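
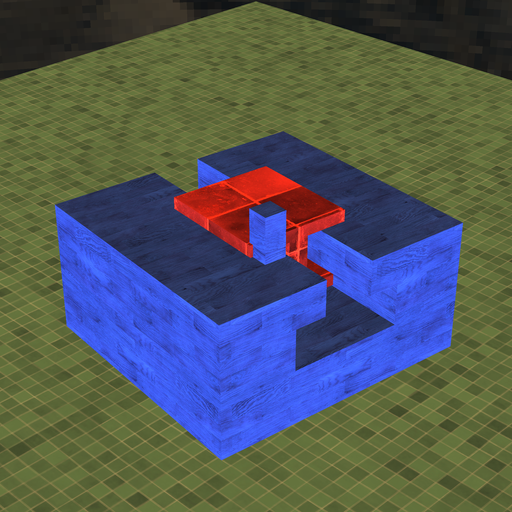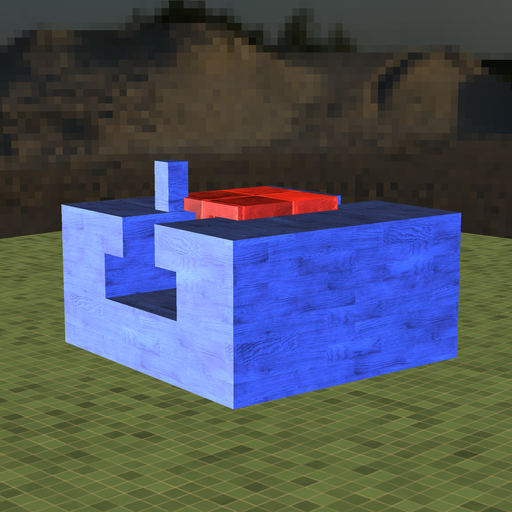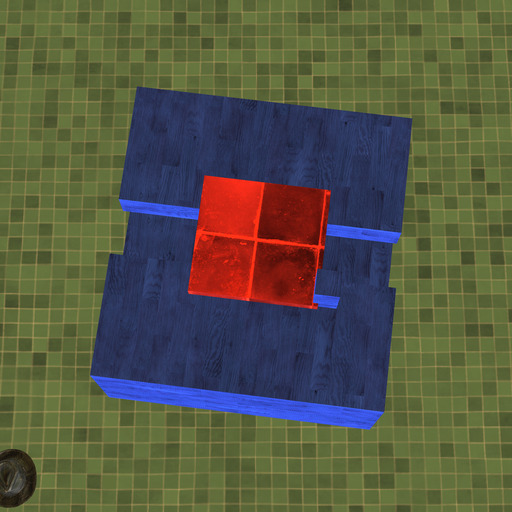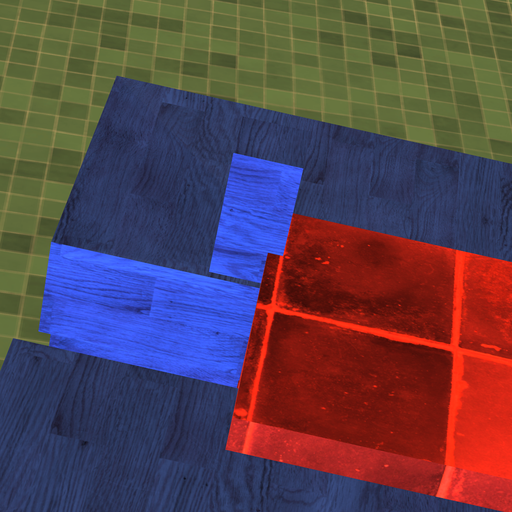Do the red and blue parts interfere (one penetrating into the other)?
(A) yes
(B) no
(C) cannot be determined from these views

(A) yes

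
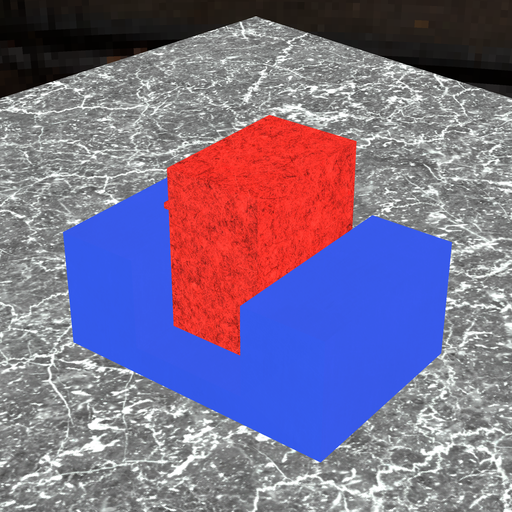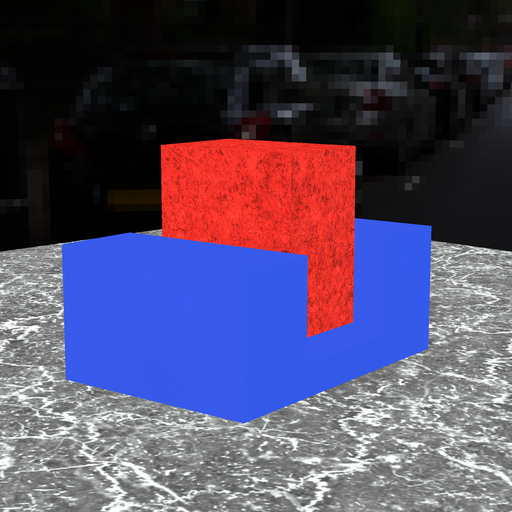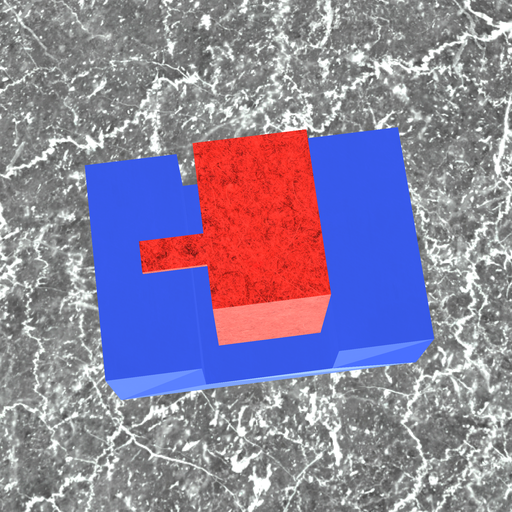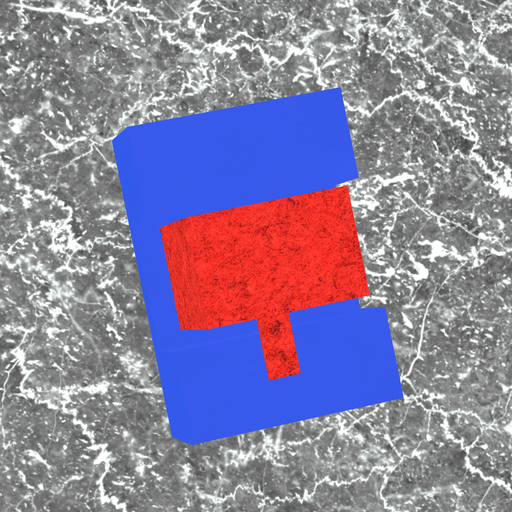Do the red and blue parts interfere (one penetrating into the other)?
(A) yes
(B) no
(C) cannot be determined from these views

(B) no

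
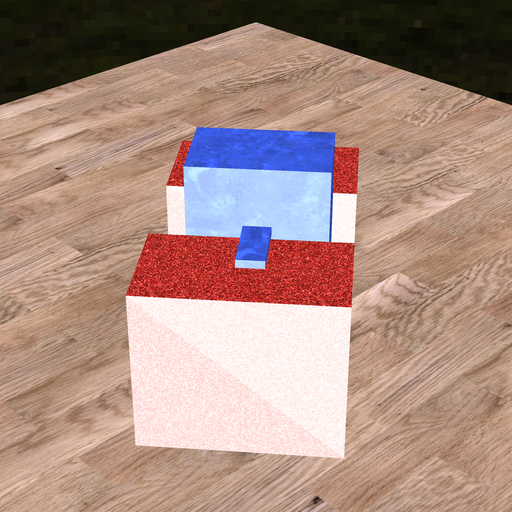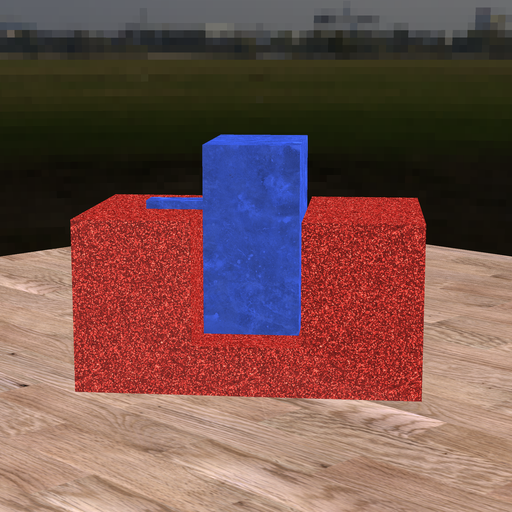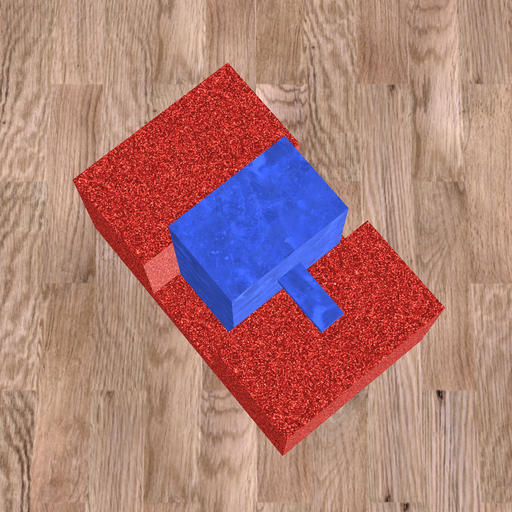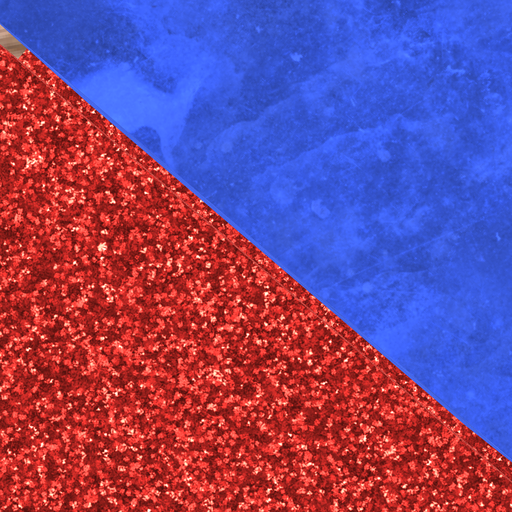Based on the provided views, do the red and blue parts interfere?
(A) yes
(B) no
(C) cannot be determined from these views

(B) no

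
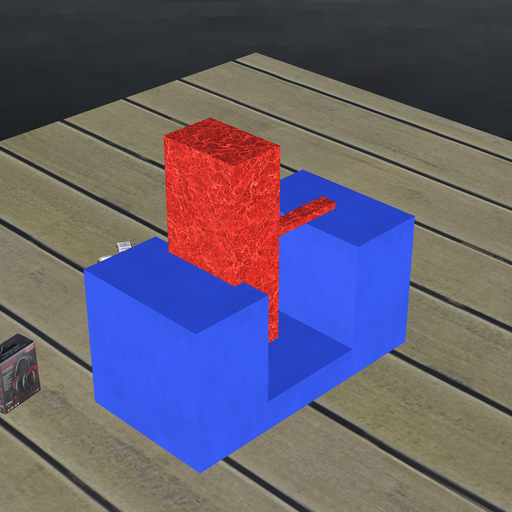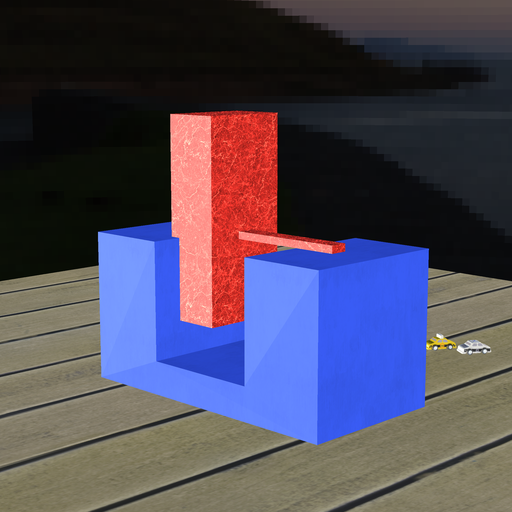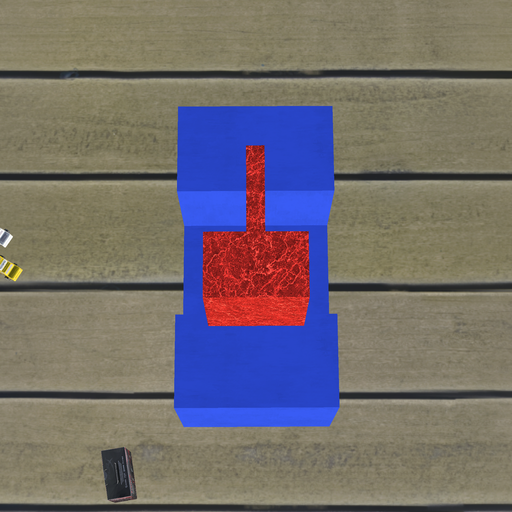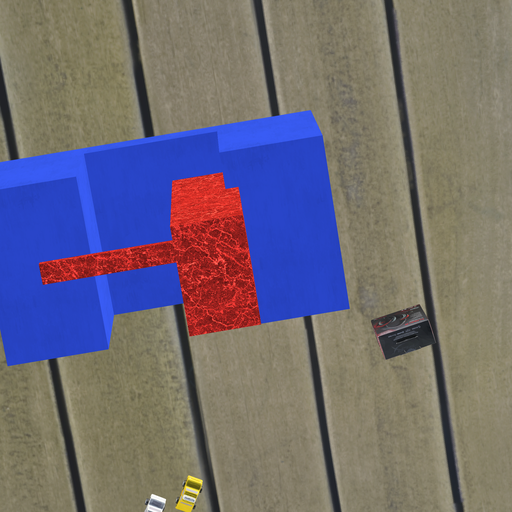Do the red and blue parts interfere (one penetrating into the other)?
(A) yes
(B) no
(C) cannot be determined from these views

(A) yes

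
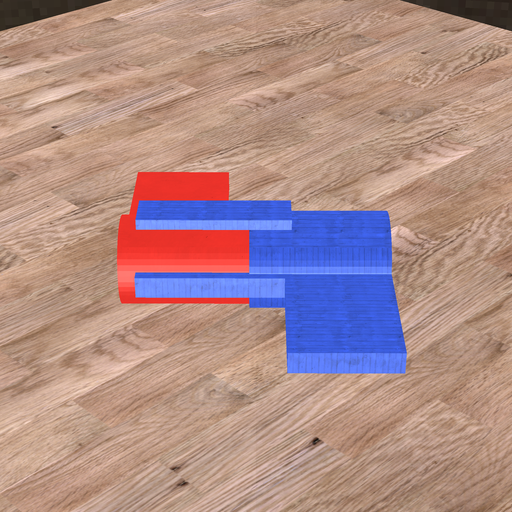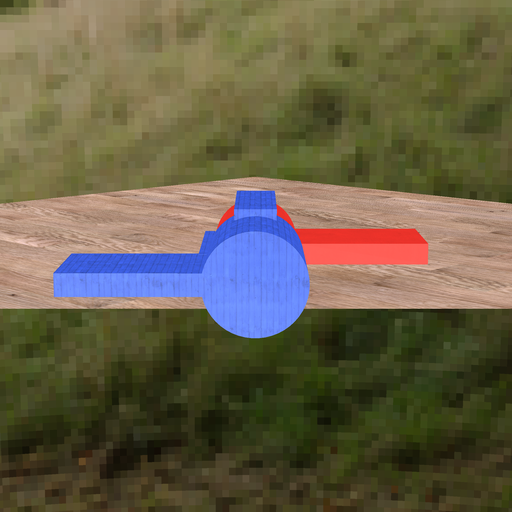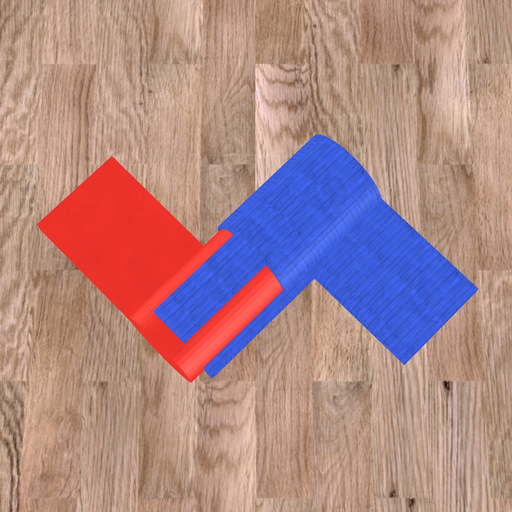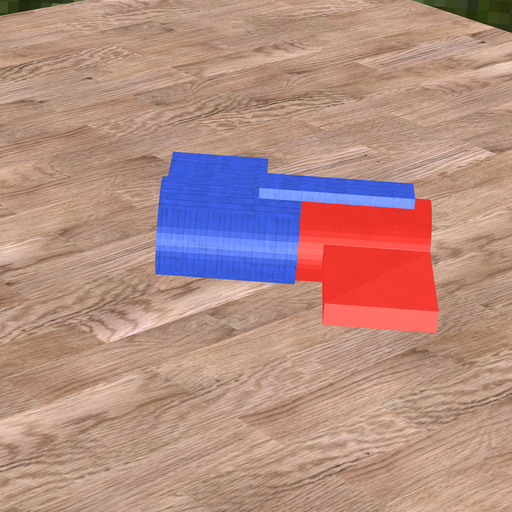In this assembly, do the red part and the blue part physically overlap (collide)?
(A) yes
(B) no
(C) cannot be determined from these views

(A) yes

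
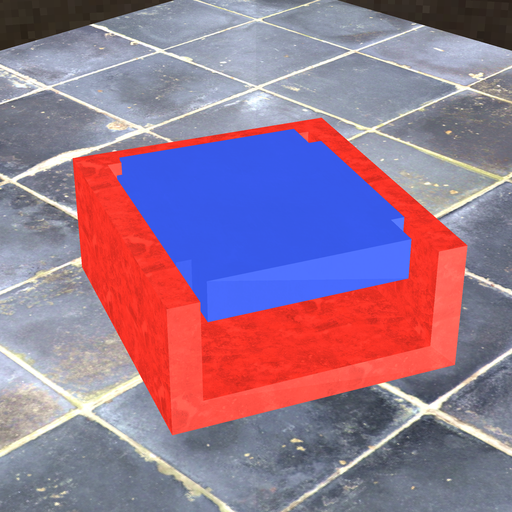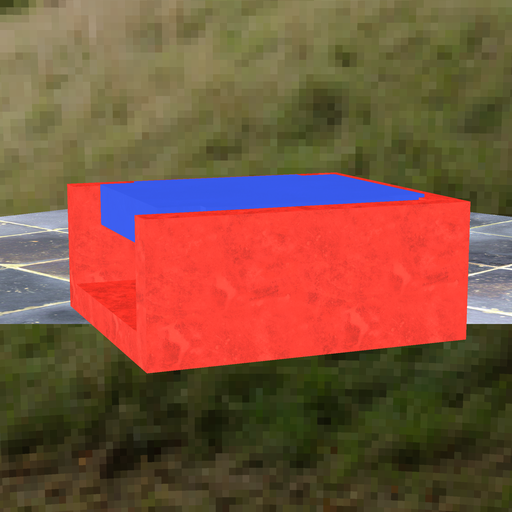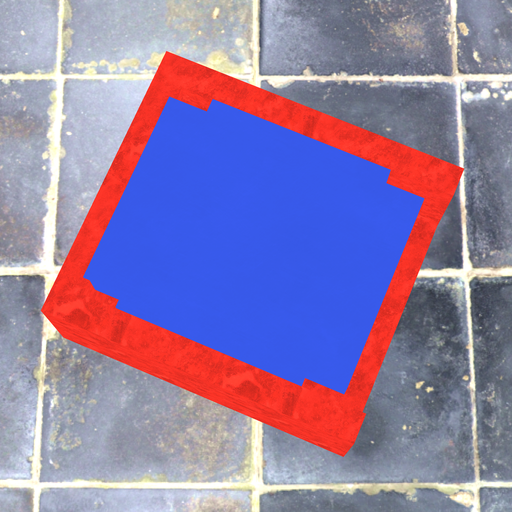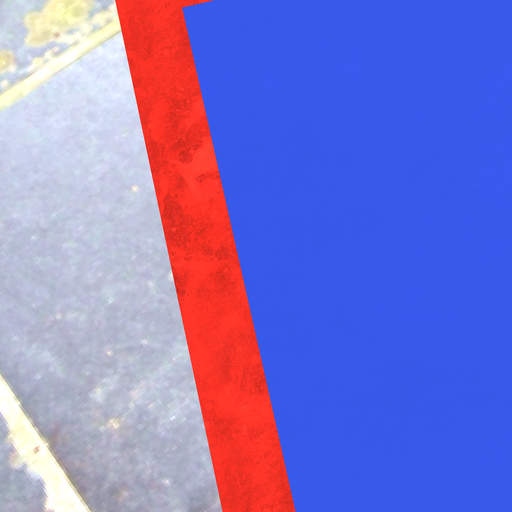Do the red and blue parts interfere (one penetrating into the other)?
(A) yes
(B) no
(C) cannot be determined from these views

(A) yes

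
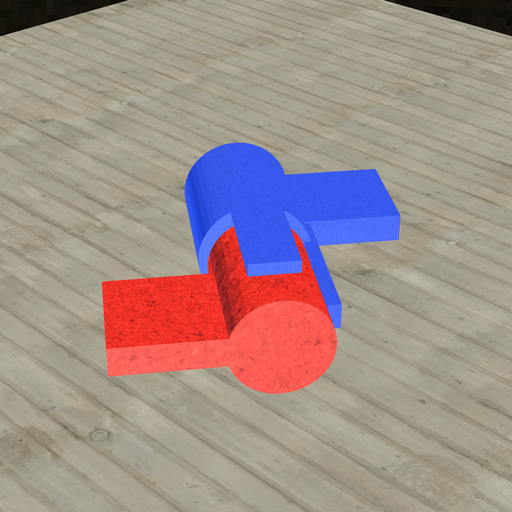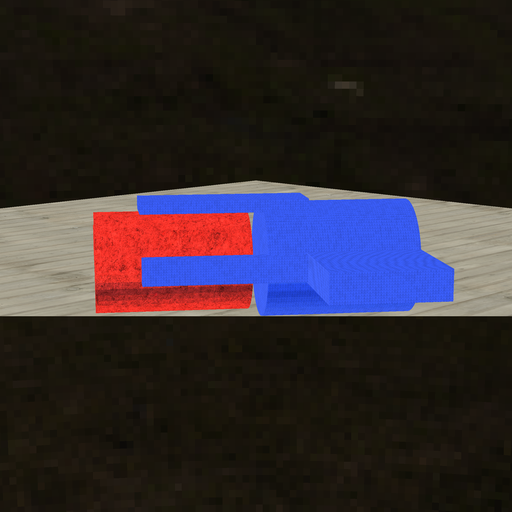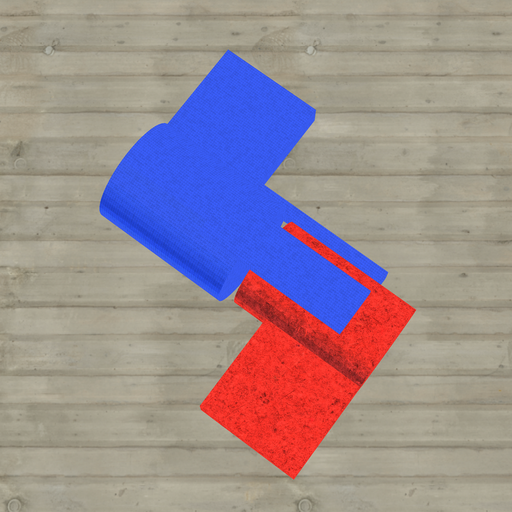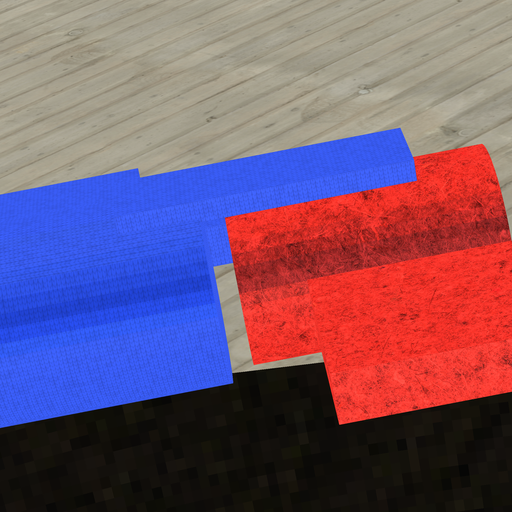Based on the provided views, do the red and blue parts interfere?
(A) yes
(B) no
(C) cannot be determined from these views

(B) no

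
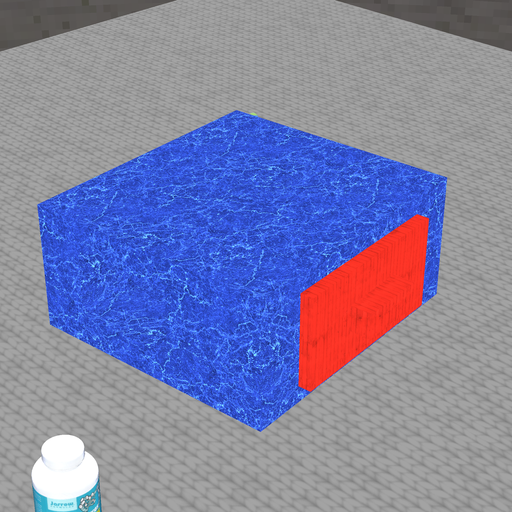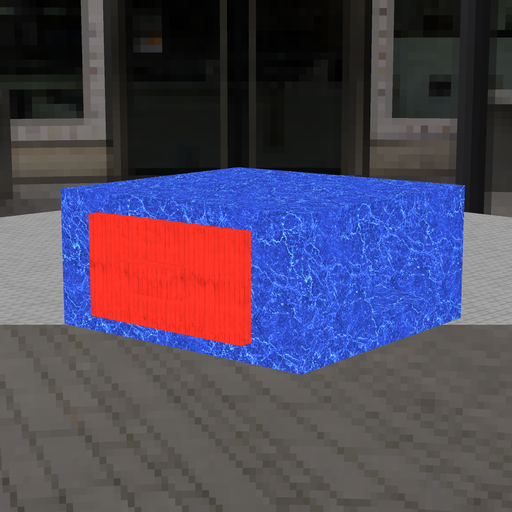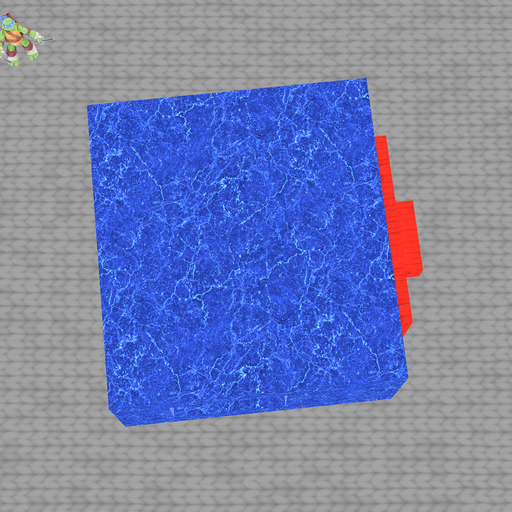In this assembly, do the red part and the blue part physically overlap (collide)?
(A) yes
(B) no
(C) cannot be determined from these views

(C) cannot be determined from these views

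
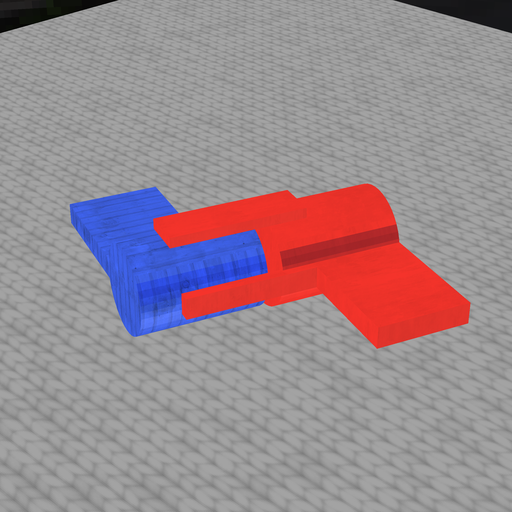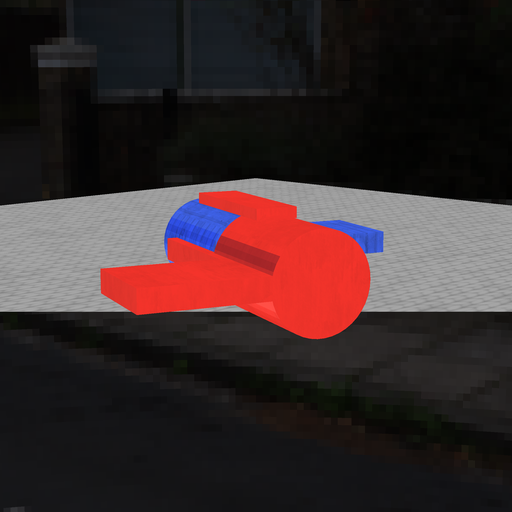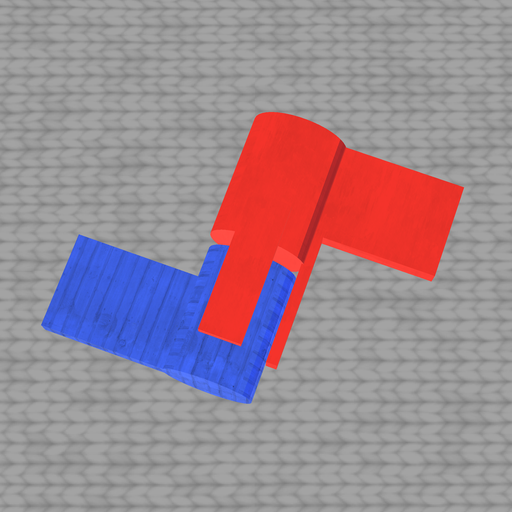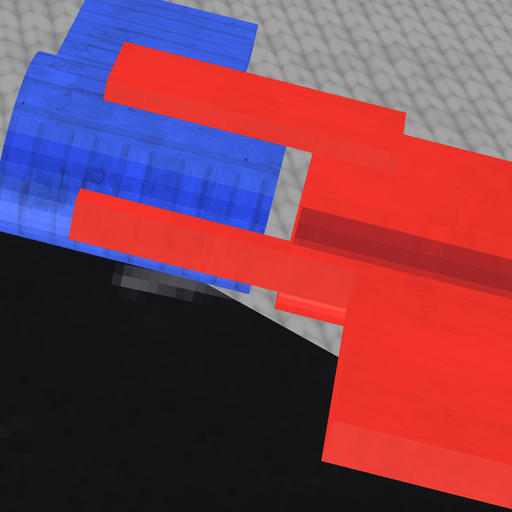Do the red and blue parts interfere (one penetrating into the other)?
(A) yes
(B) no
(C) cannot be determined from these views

(B) no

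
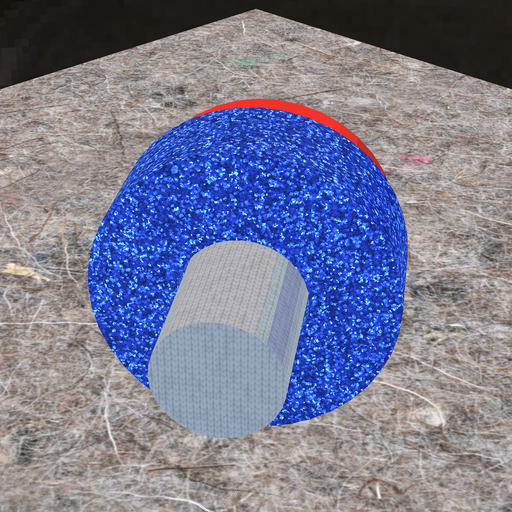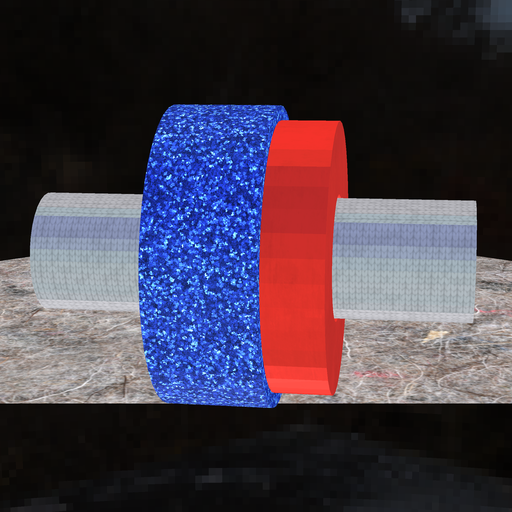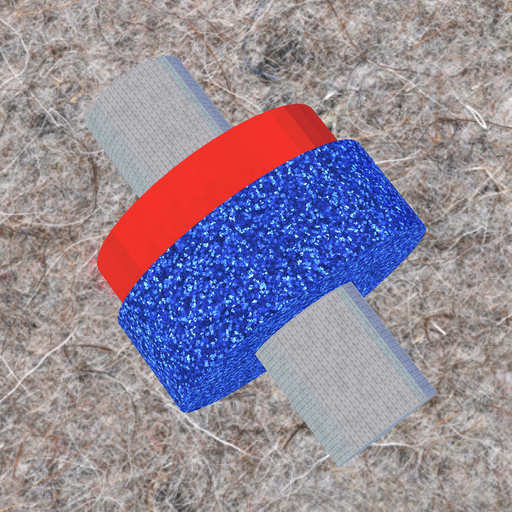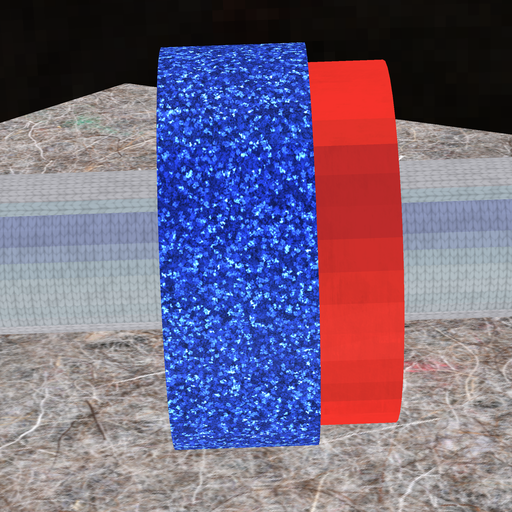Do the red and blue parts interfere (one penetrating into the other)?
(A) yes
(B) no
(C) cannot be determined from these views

(A) yes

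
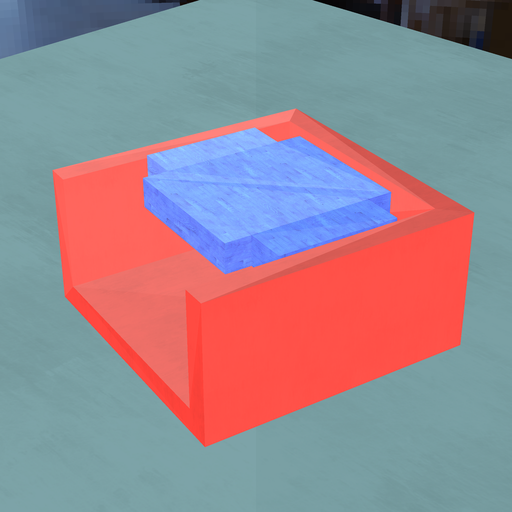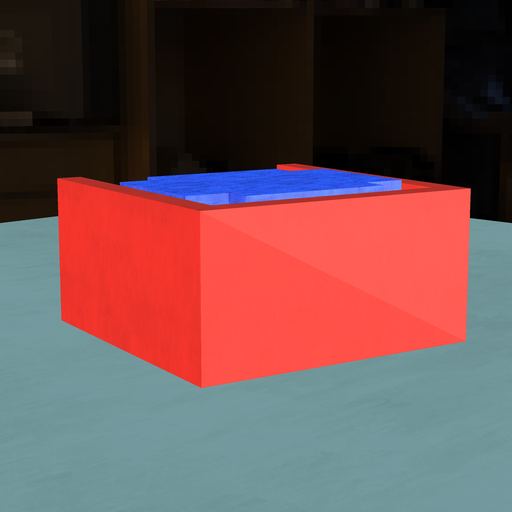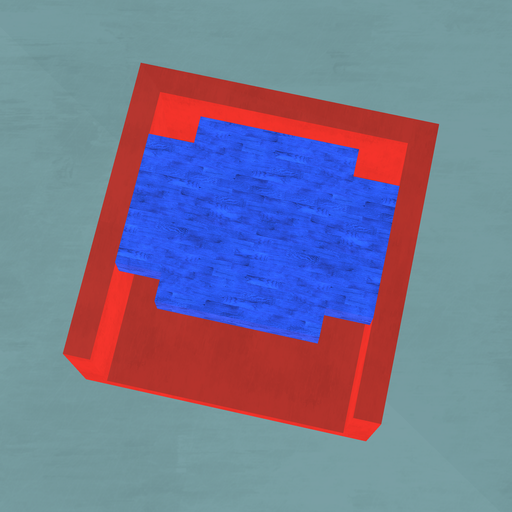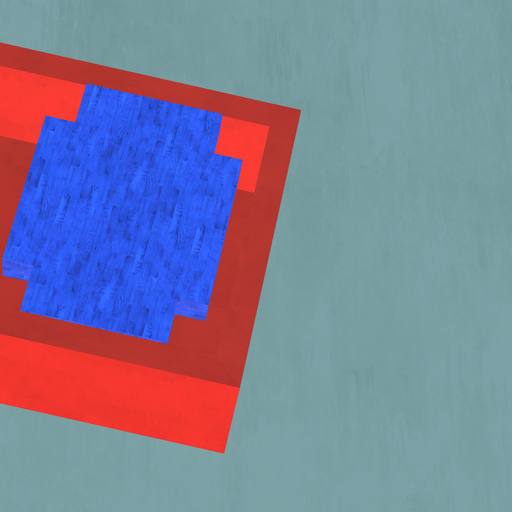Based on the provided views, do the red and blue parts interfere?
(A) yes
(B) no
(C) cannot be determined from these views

(B) no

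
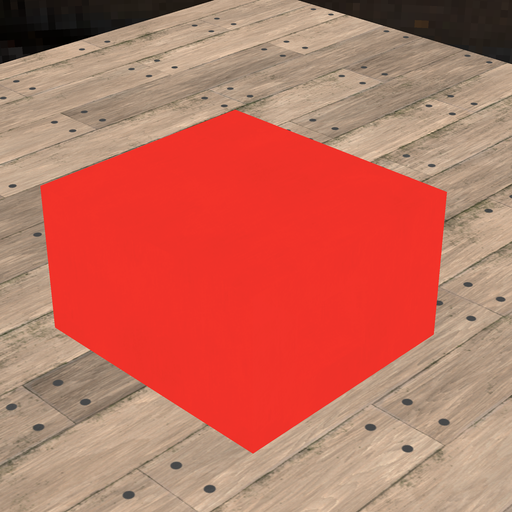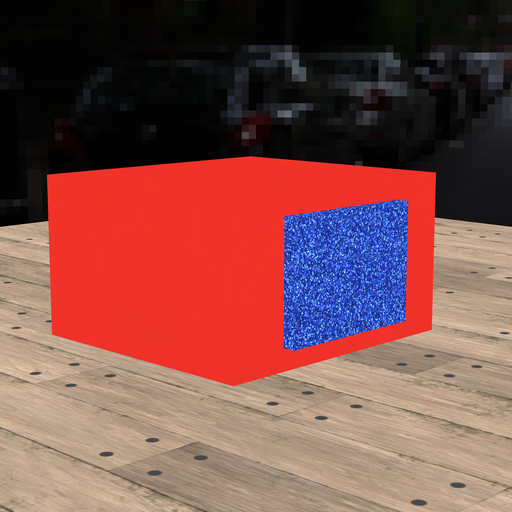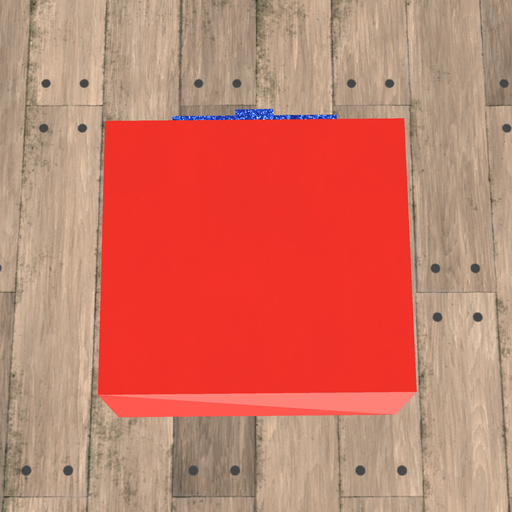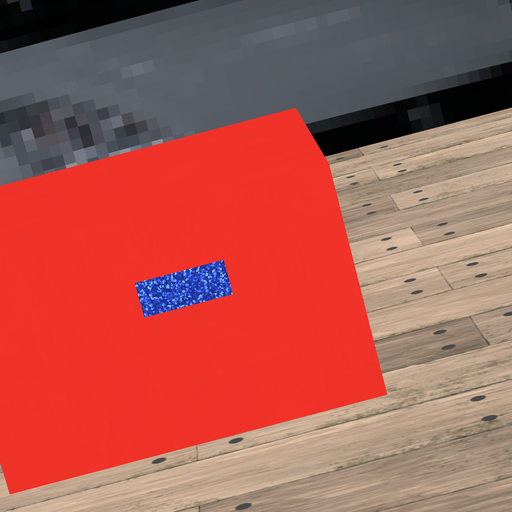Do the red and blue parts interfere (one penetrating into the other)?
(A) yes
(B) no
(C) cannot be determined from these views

(A) yes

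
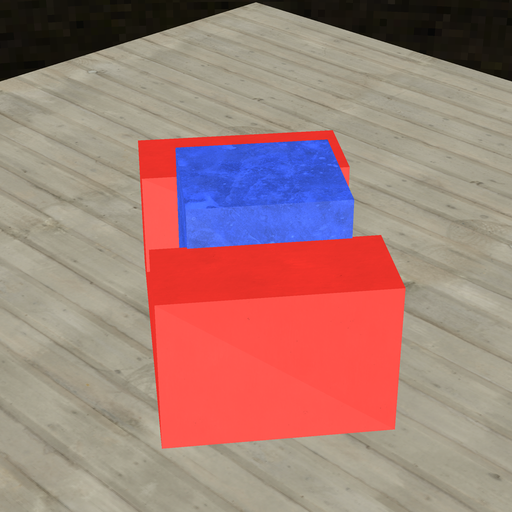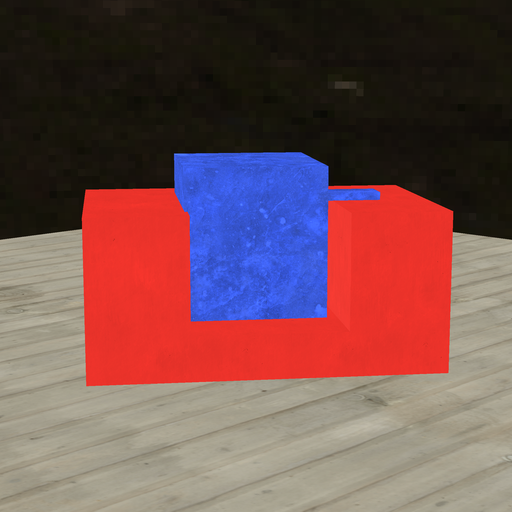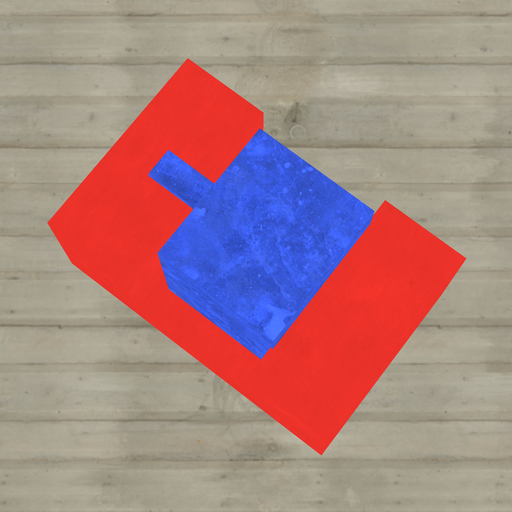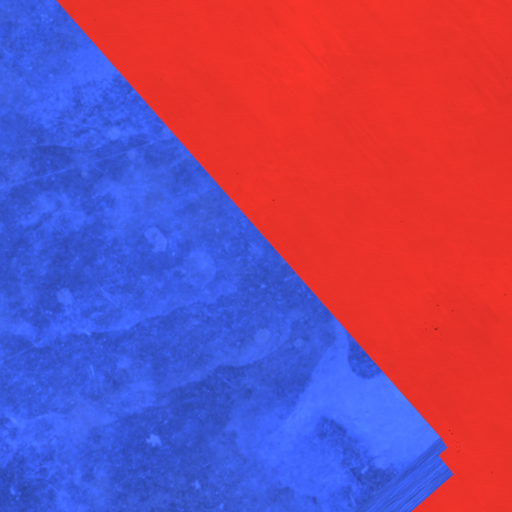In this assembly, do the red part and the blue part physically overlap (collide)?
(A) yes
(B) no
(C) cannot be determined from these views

(A) yes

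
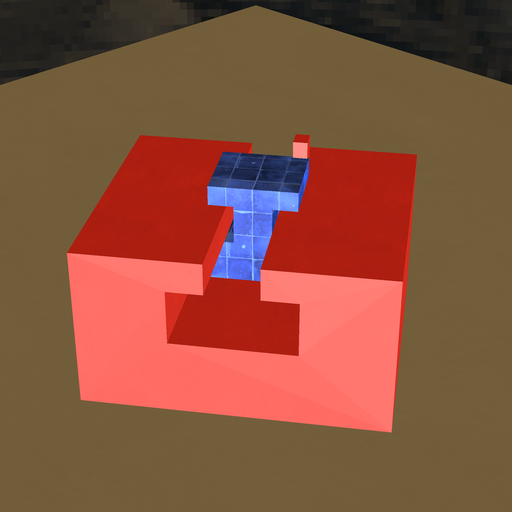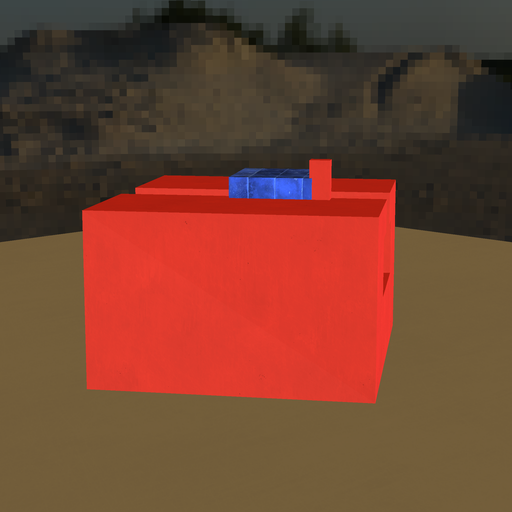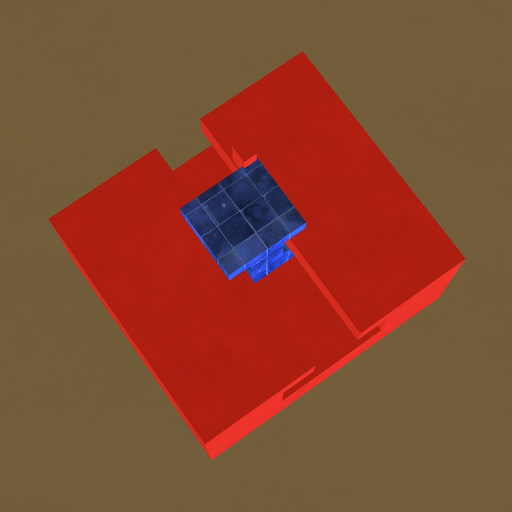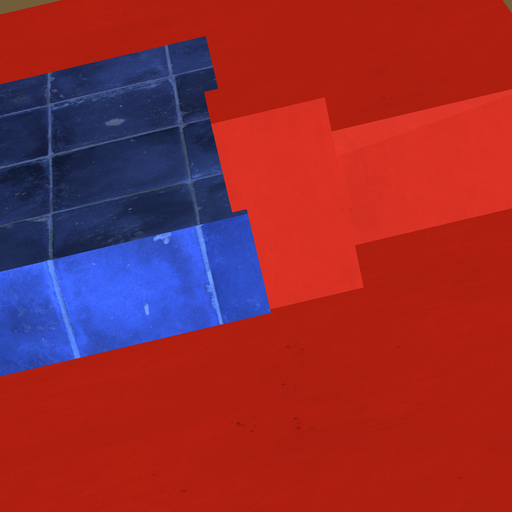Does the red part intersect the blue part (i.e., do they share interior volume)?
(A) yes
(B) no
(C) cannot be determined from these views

(A) yes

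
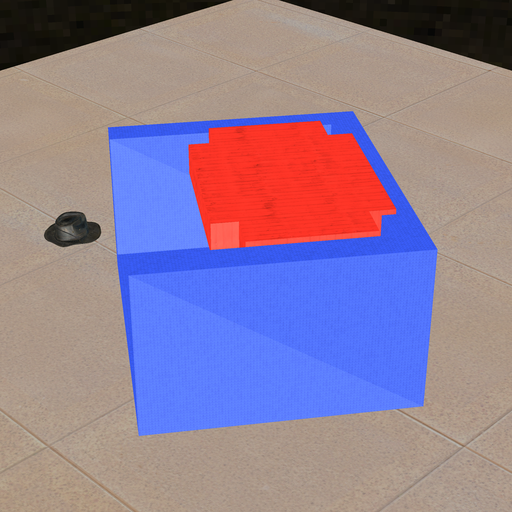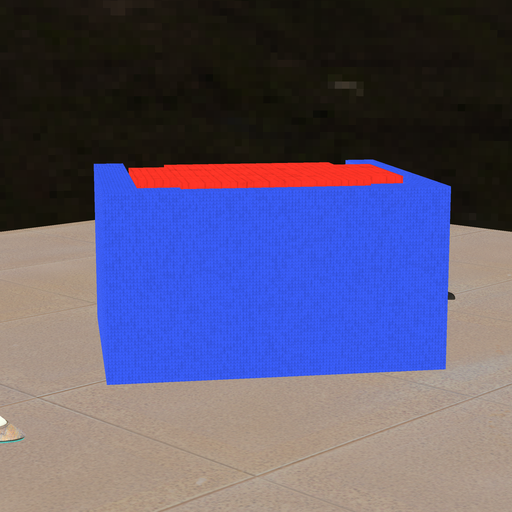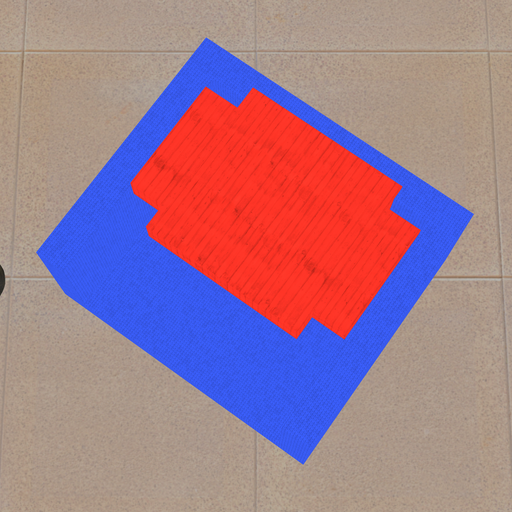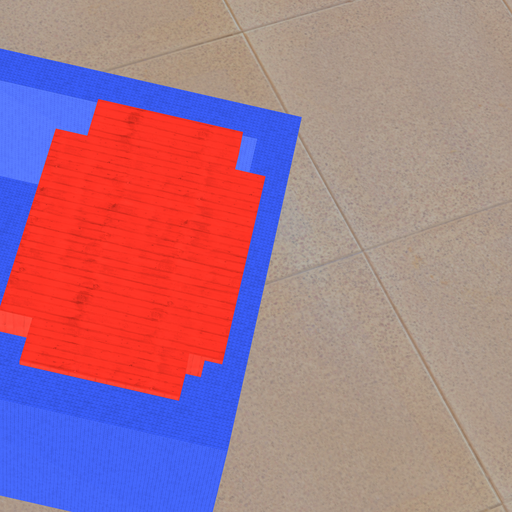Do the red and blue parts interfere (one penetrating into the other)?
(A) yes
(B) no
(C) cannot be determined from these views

(A) yes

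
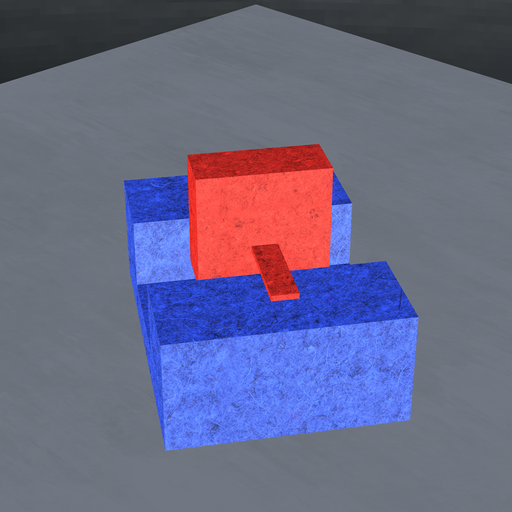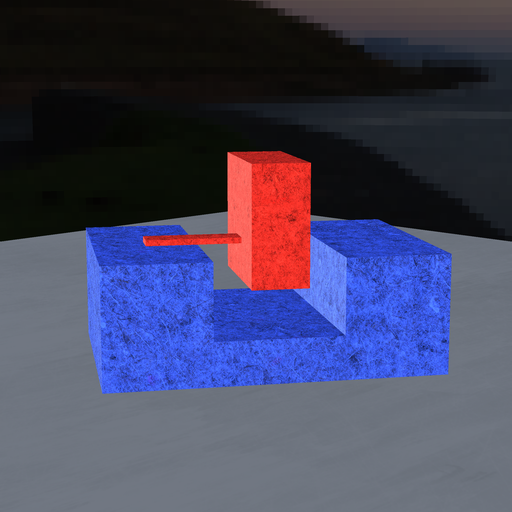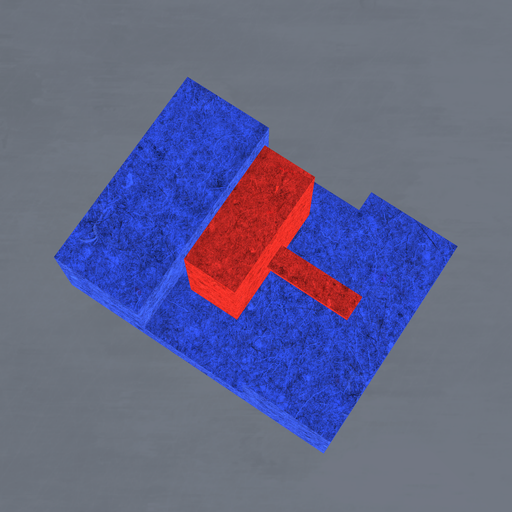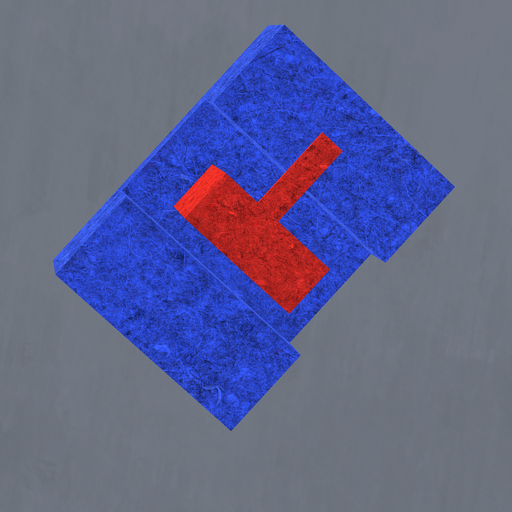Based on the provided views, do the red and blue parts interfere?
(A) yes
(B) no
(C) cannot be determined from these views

(B) no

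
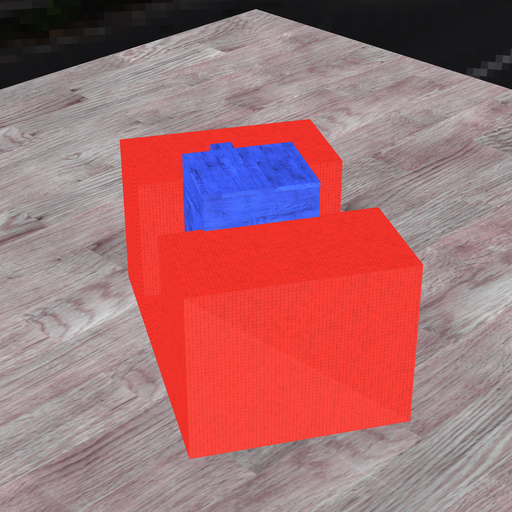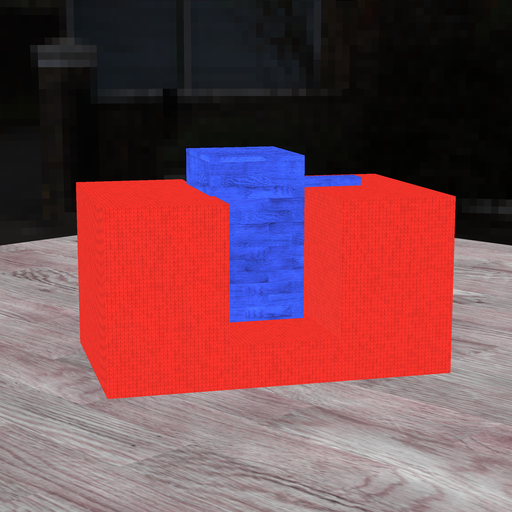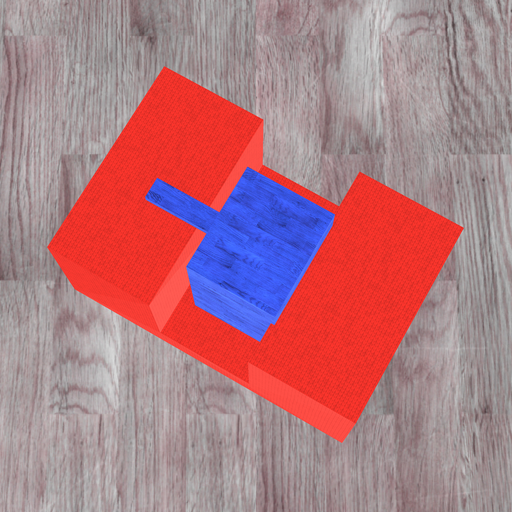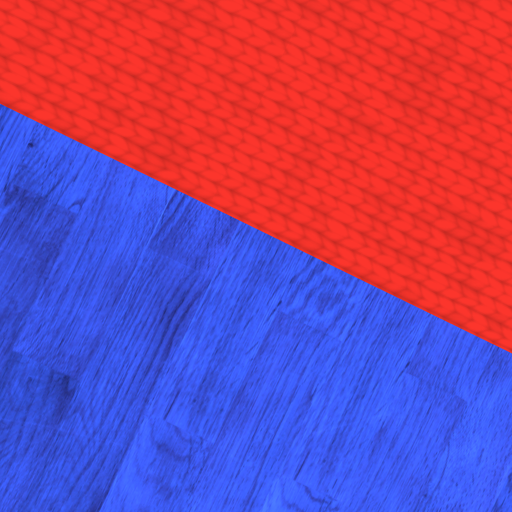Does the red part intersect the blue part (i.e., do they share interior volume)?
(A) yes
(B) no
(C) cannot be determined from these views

(A) yes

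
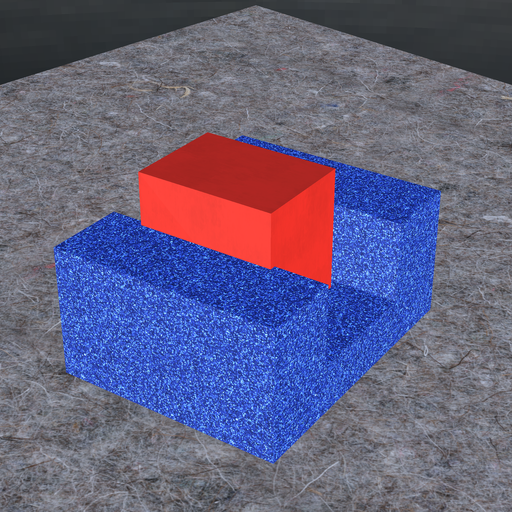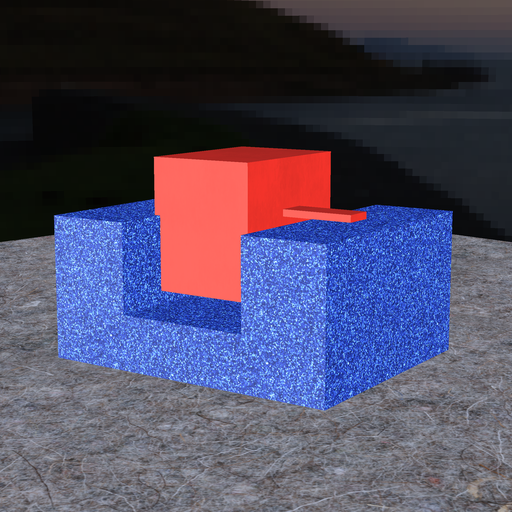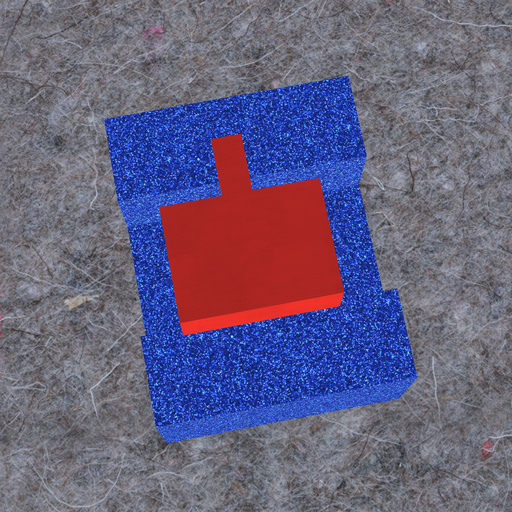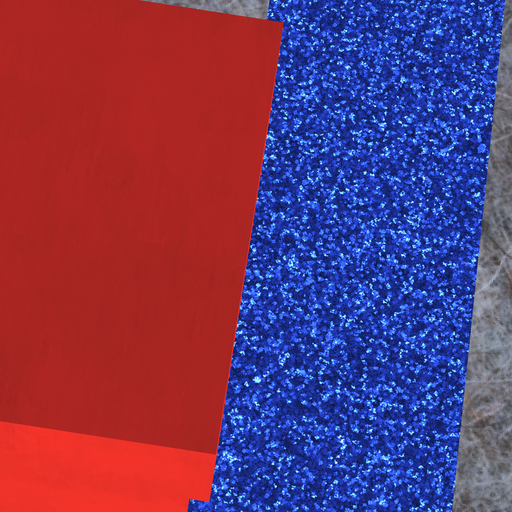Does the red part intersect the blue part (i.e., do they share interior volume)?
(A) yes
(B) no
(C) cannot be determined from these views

(A) yes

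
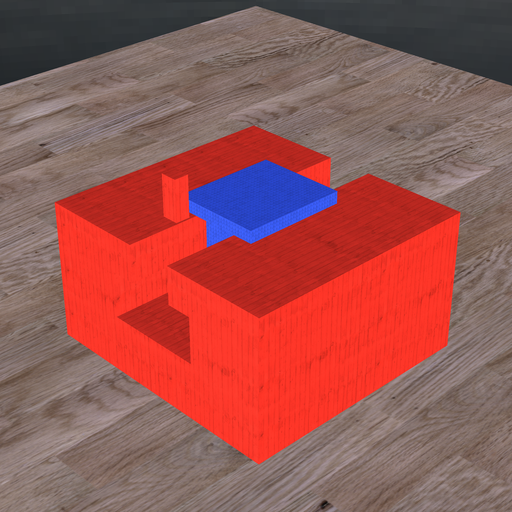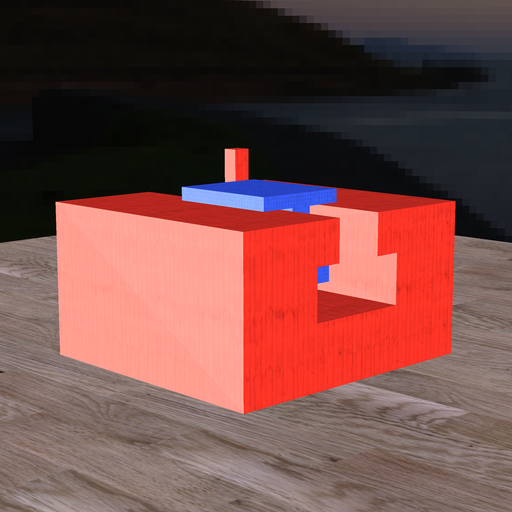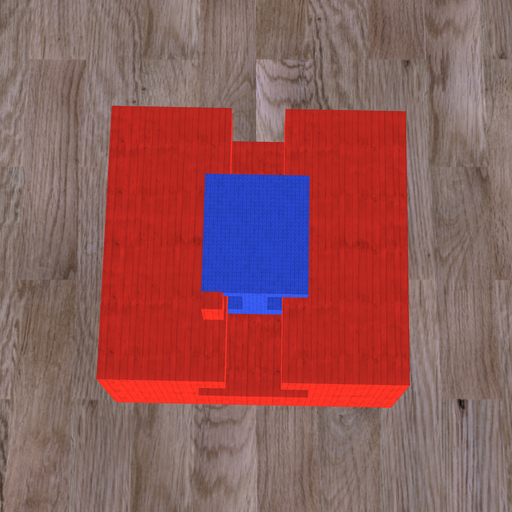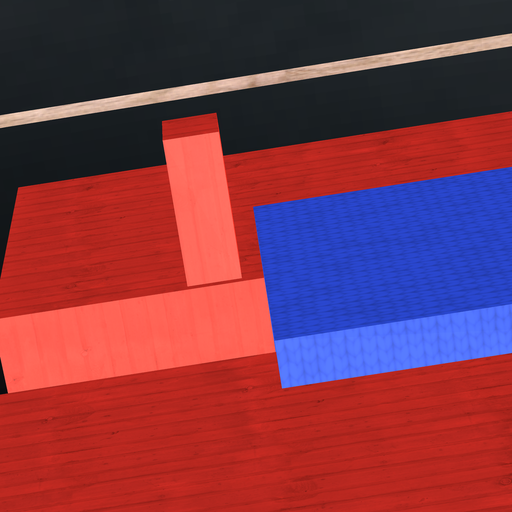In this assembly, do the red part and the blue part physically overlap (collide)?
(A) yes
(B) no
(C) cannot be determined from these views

(B) no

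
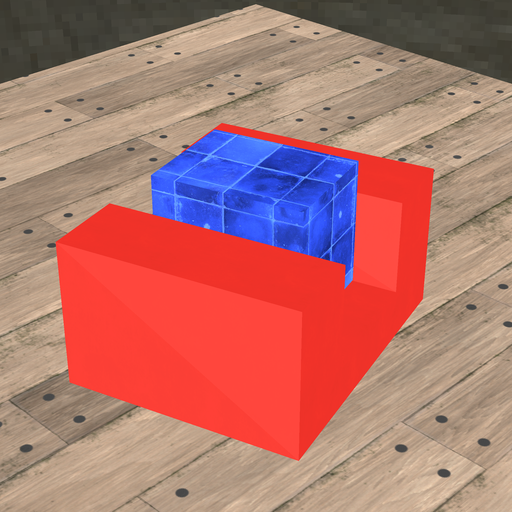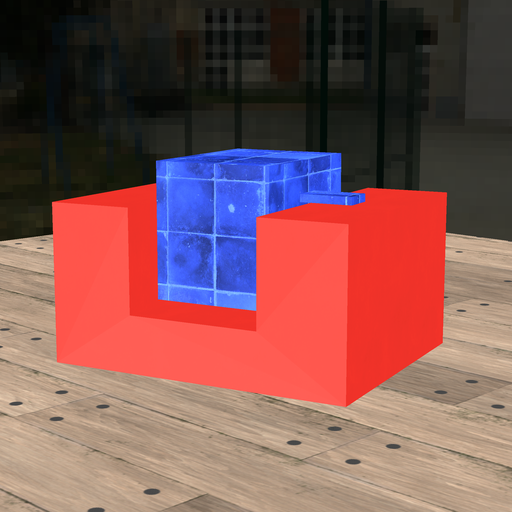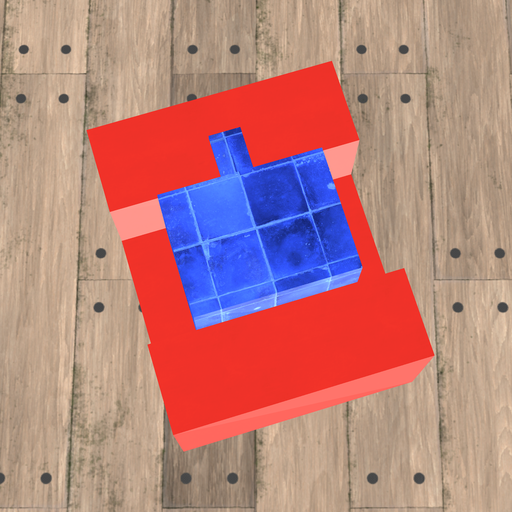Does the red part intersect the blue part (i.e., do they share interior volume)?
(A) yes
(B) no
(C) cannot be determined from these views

(C) cannot be determined from these views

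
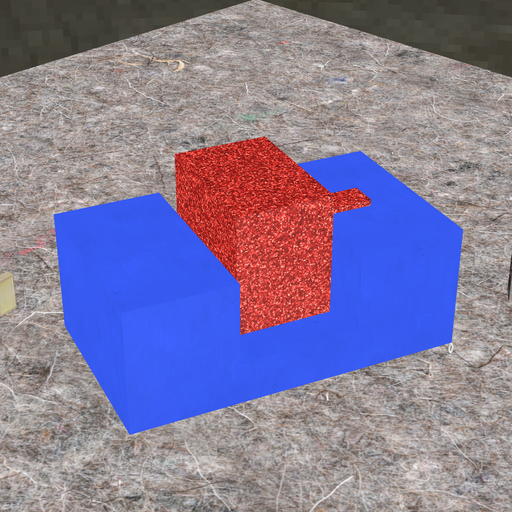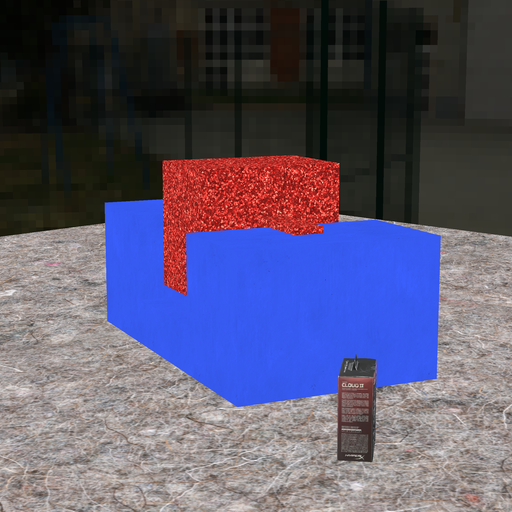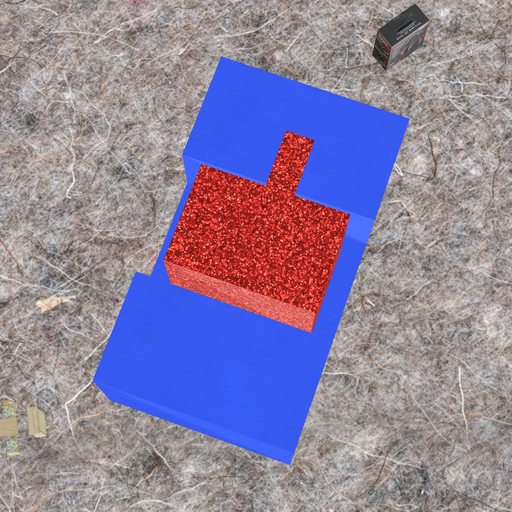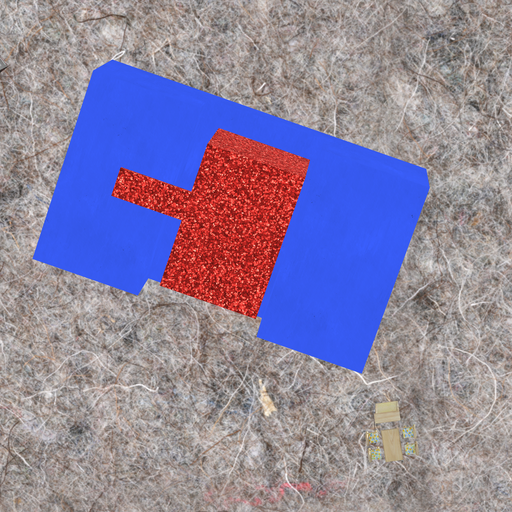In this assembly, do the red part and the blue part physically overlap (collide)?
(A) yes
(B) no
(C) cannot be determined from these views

(B) no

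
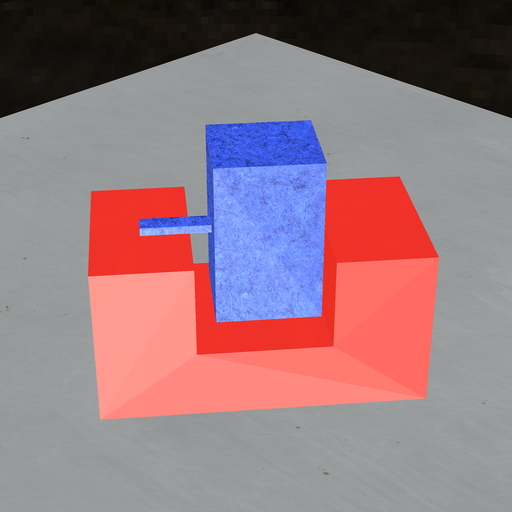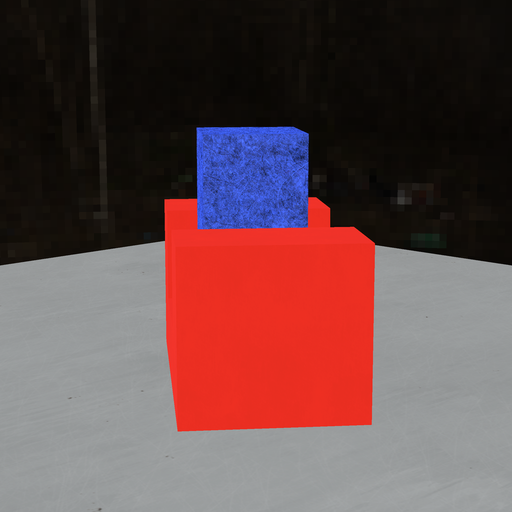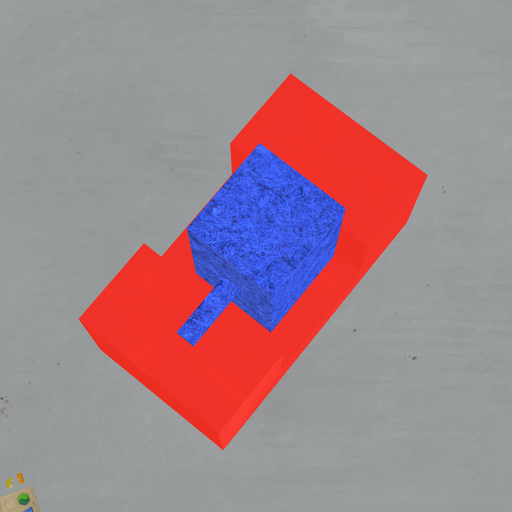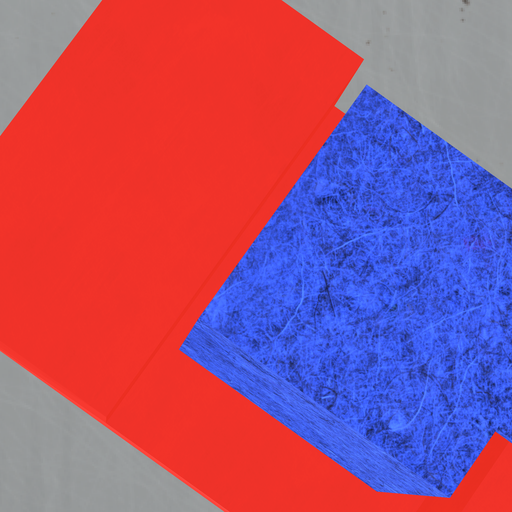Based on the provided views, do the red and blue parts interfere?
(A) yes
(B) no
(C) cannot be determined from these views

(B) no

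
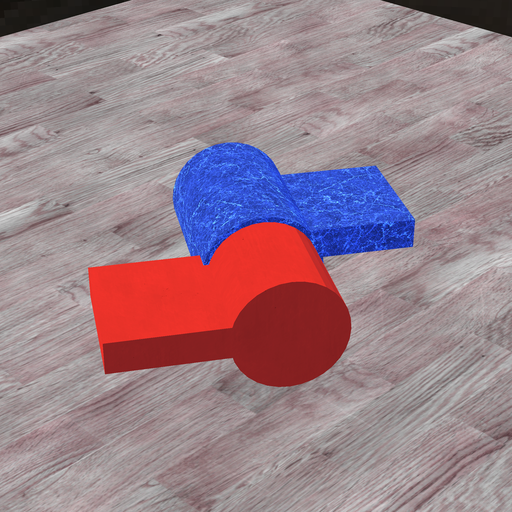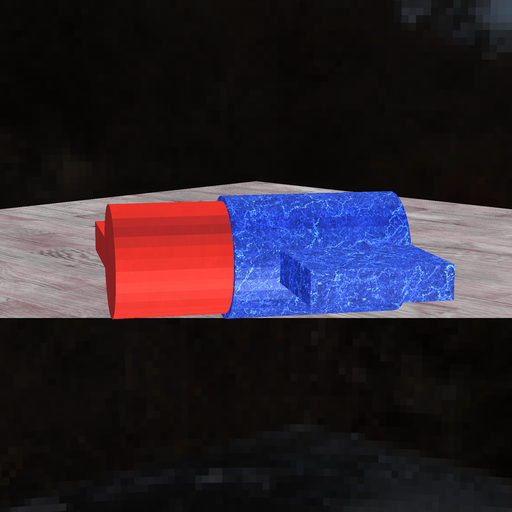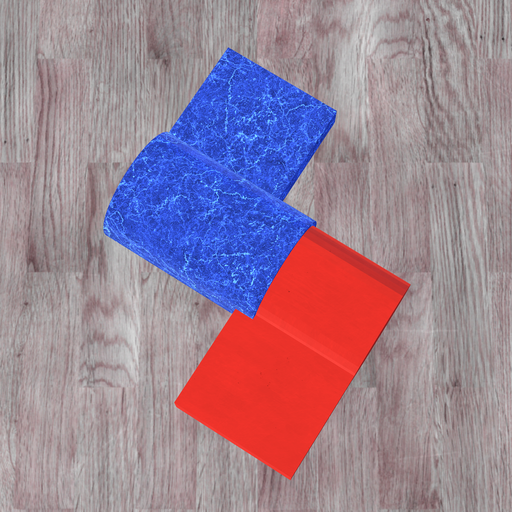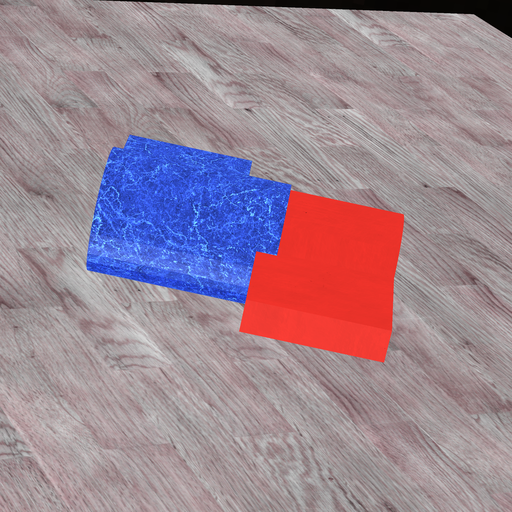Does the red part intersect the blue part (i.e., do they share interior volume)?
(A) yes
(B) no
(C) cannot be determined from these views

(A) yes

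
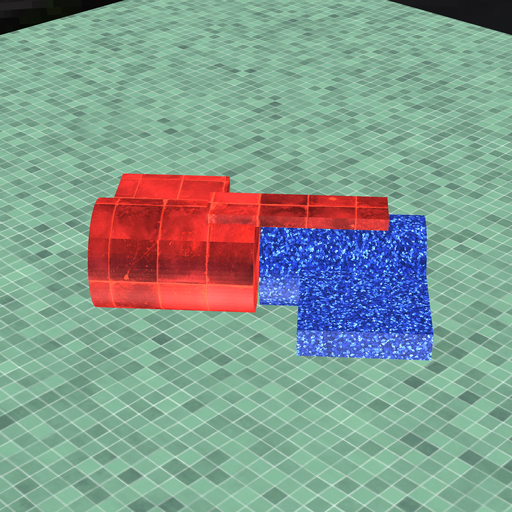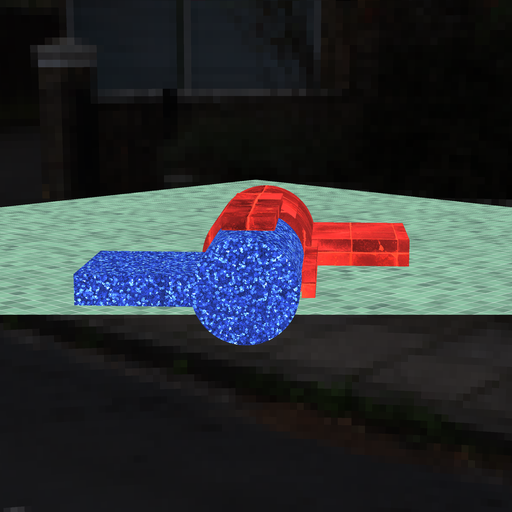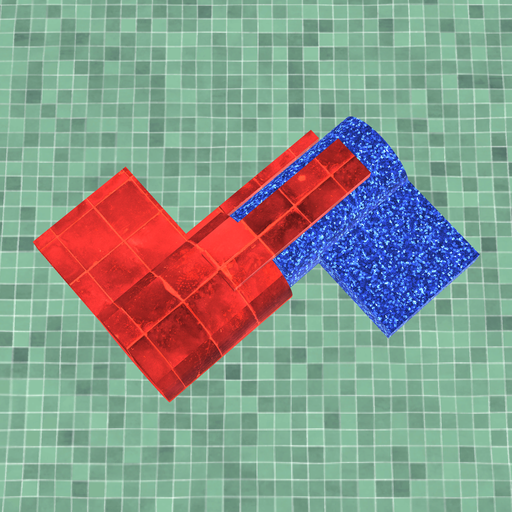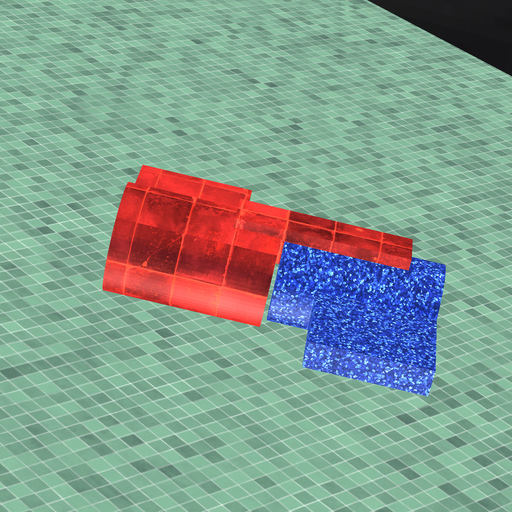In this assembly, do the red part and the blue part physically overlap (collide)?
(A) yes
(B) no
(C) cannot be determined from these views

(B) no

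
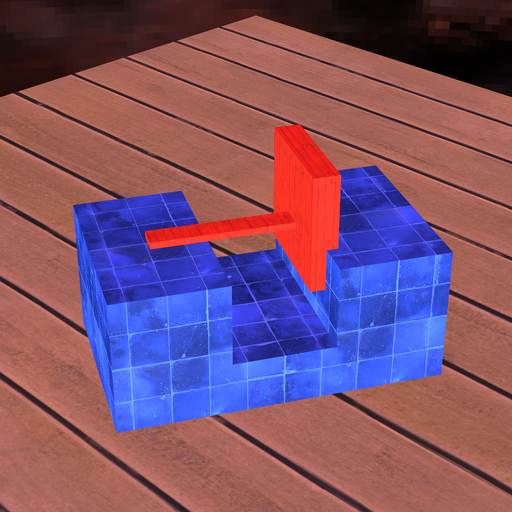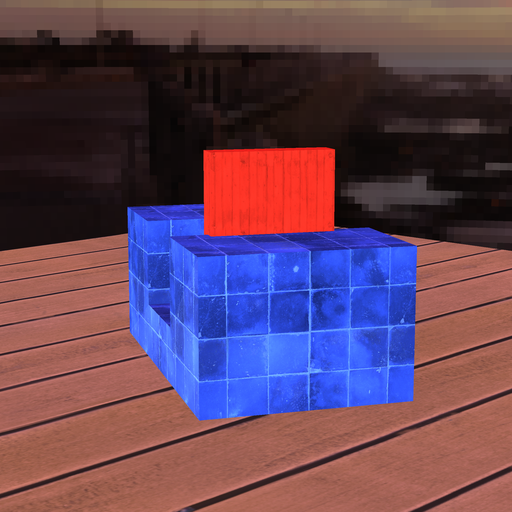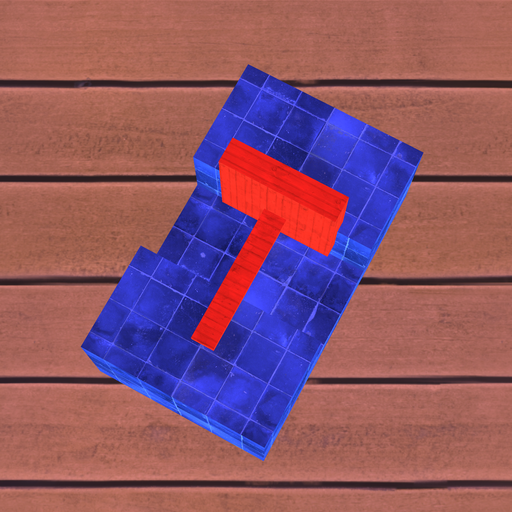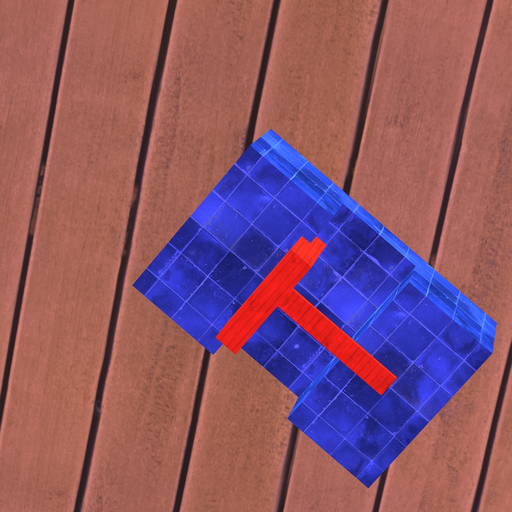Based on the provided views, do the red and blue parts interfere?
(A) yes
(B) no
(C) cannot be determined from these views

(A) yes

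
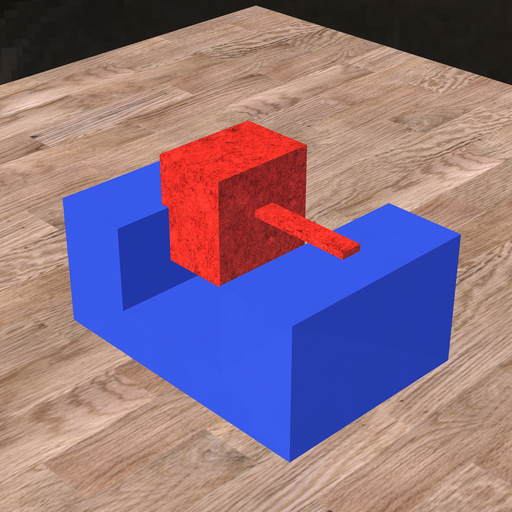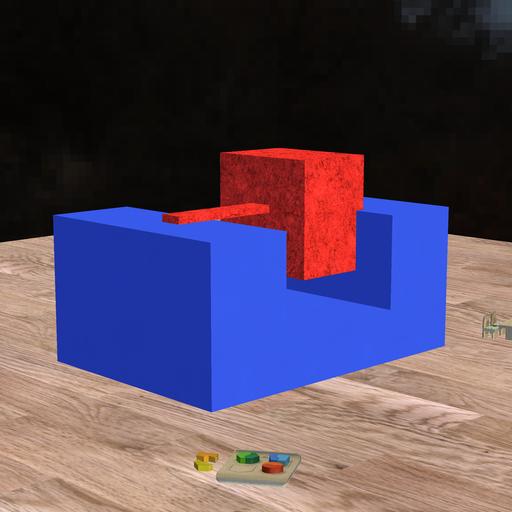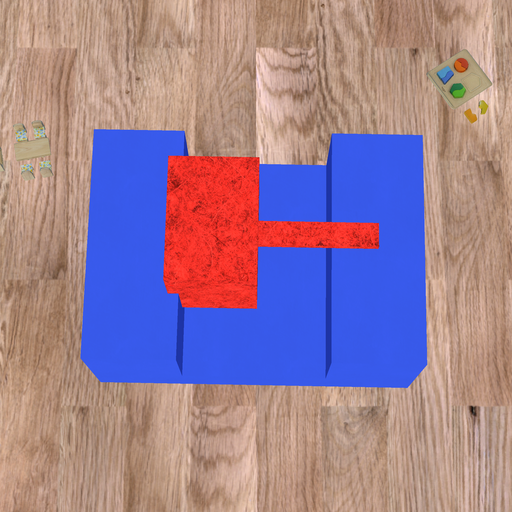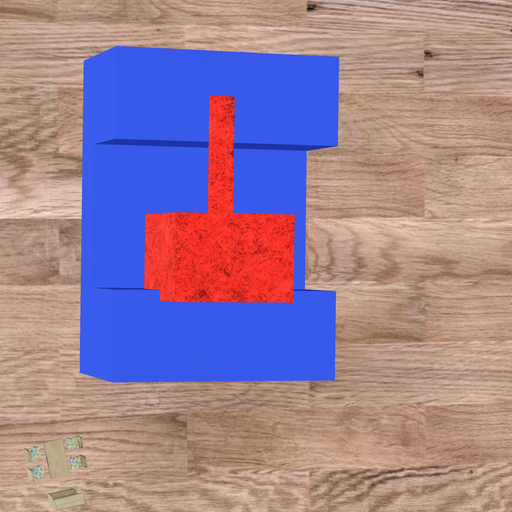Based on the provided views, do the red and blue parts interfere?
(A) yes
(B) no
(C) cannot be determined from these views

(A) yes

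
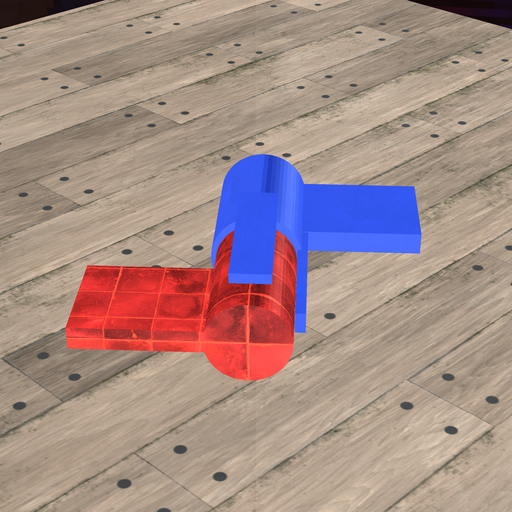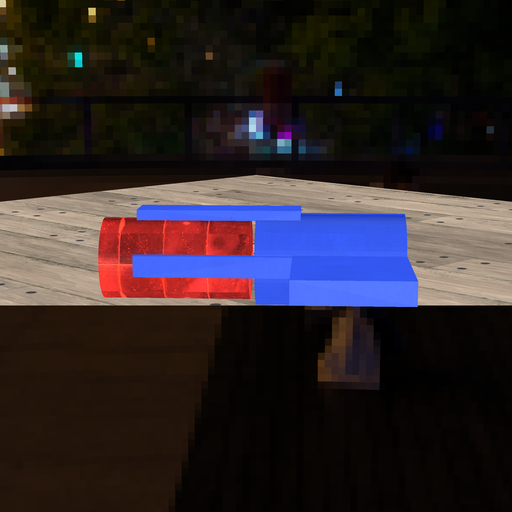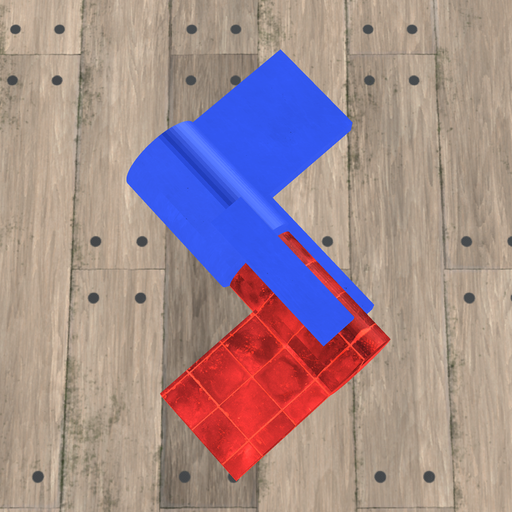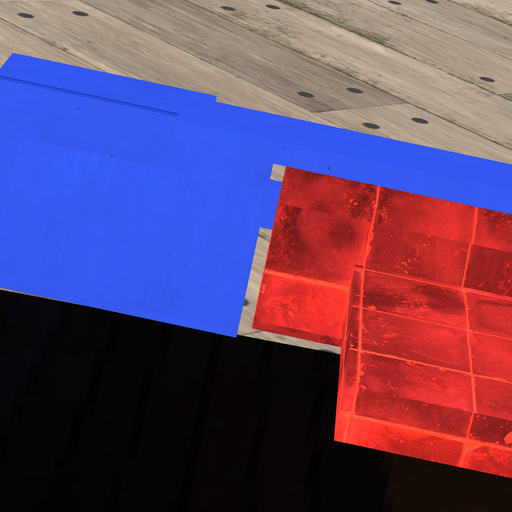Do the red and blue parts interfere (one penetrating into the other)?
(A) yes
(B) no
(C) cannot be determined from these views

(B) no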